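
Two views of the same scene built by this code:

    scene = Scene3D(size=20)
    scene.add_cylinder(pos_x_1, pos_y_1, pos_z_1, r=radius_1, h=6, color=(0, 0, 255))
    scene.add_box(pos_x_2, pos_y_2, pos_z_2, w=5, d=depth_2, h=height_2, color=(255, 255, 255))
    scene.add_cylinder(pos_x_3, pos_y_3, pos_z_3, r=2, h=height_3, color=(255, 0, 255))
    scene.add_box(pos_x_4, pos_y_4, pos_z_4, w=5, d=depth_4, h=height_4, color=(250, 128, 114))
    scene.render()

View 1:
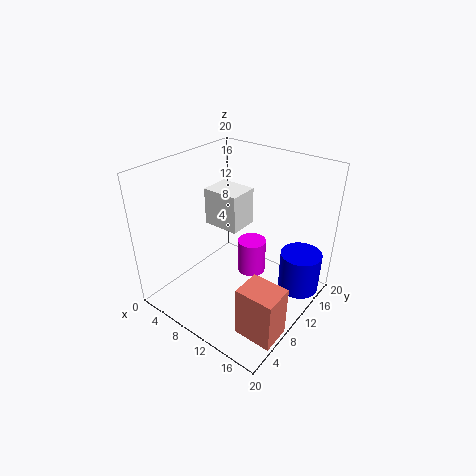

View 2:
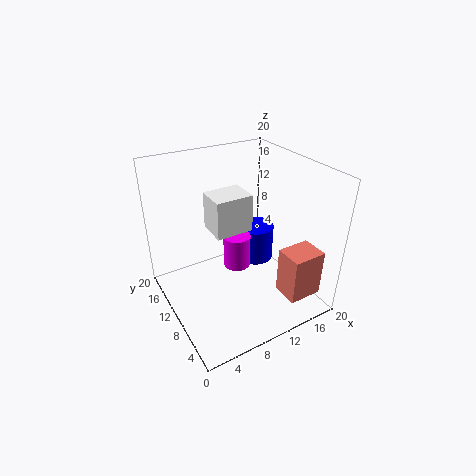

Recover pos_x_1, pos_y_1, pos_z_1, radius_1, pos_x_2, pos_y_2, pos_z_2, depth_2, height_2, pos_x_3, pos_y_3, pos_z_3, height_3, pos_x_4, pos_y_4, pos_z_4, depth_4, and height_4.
pos_x_1 = 17; pos_y_1 = 16; pos_z_1 = 1; radius_1 = 3; pos_x_2 = 6; pos_y_2 = 8; pos_z_2 = 12; depth_2 = 4; height_2 = 5; pos_x_3 = 11; pos_y_3 = 12; pos_z_3 = 4; height_3 = 5; pos_x_4 = 15; pos_y_4 = 3; pos_z_4 = 1; depth_4 = 4; height_4 = 7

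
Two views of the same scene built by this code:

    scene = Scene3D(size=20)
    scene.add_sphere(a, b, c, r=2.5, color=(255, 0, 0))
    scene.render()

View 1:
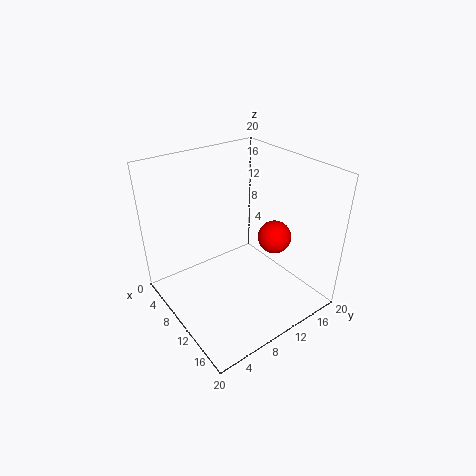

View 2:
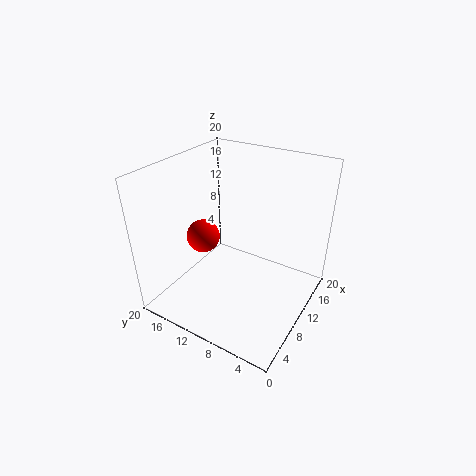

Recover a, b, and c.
a = 10.5
b = 16.5
c = 8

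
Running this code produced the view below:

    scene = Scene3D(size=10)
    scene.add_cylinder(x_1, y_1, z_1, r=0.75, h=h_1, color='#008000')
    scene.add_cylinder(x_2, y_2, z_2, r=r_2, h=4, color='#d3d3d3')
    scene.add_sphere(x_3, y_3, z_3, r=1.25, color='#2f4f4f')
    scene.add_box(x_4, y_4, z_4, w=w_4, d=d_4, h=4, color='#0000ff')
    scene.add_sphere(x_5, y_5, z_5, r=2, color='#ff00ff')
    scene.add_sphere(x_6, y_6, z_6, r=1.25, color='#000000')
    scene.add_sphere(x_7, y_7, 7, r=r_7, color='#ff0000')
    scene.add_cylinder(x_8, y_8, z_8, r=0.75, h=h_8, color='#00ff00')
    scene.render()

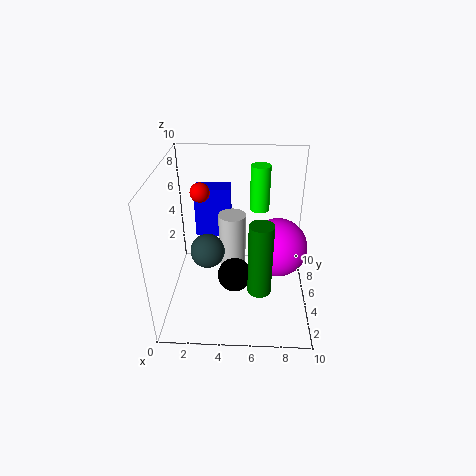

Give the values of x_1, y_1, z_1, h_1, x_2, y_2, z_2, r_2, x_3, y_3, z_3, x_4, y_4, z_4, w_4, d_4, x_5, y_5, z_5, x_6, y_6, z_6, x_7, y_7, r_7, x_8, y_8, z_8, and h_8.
x_1 = 6.5, y_1 = 2, z_1 = 3, h_1 = 4.75, x_2 = 4.5, y_2 = 6.5, z_2 = 2, r_2 = 1, x_3 = 2.75, y_3 = 5.5, z_3 = 3.5, x_4 = 1.5, y_4 = 8, z_4 = 3.25, w_4 = 2.75, d_4 = 1.5, x_5 = 7.75, y_5 = 4.75, z_5 = 4.5, x_6 = 4.75, y_6 = 5, z_6 = 1.75, x_7 = 2, y_7 = 8, r_7 = 0.75, x_8 = 6.5, y_8 = 8.5, z_8 = 5.5, h_8 = 3.5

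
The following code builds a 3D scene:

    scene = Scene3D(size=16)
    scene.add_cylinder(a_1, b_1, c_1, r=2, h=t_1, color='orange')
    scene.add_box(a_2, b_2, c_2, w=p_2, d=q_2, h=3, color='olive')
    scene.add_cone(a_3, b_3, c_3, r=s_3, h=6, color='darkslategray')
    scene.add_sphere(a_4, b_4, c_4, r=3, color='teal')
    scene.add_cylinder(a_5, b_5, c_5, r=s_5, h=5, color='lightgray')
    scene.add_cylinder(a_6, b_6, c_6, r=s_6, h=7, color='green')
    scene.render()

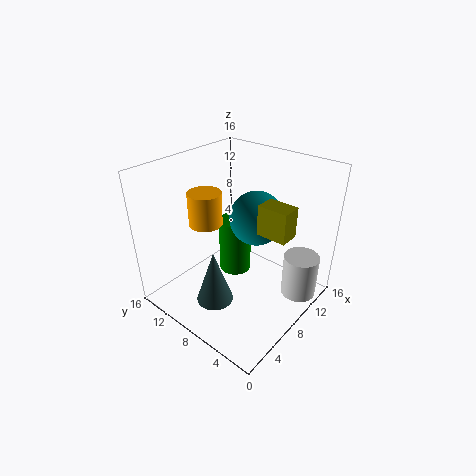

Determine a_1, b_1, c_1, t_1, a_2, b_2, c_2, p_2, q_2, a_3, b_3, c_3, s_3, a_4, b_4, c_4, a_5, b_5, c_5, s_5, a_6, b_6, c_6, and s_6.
a_1 = 8; b_1 = 13; c_1 = 8; t_1 = 4; a_2 = 6; b_2 = 1; c_2 = 11; p_2 = 2; q_2 = 3; a_3 = 4; b_3 = 8; c_3 = 2; s_3 = 2; a_4 = 10; b_4 = 7; c_4 = 10; a_5 = 12; b_5 = 2; c_5 = 1; s_5 = 2; a_6 = 11; b_6 = 11; c_6 = 1; s_6 = 2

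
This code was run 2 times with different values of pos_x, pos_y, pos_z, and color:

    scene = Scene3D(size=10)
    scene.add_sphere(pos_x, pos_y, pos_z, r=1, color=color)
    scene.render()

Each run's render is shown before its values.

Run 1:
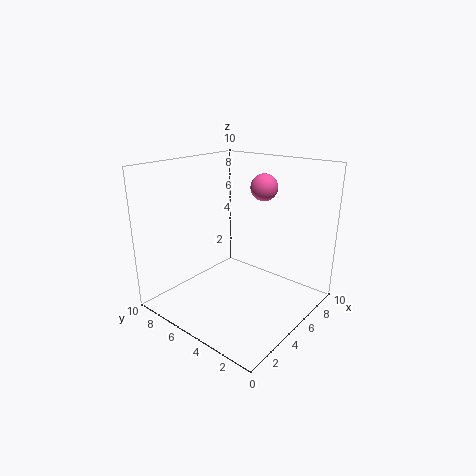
pos_x = 8
pos_y = 5
pos_z = 8
color = 'hotpink'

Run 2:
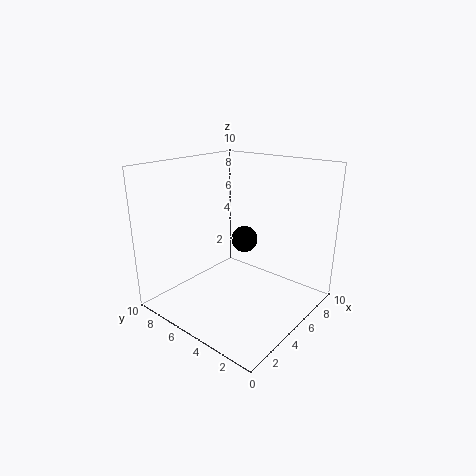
pos_x = 7
pos_y = 6
pos_z = 4
color = 'black'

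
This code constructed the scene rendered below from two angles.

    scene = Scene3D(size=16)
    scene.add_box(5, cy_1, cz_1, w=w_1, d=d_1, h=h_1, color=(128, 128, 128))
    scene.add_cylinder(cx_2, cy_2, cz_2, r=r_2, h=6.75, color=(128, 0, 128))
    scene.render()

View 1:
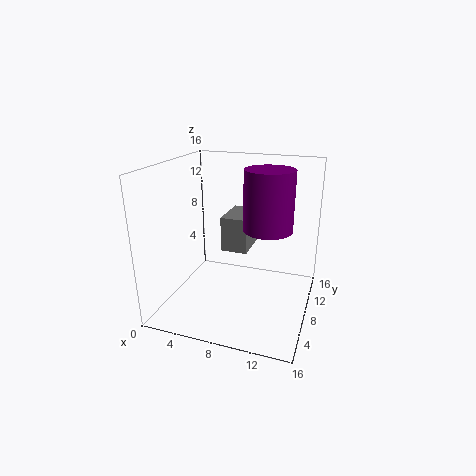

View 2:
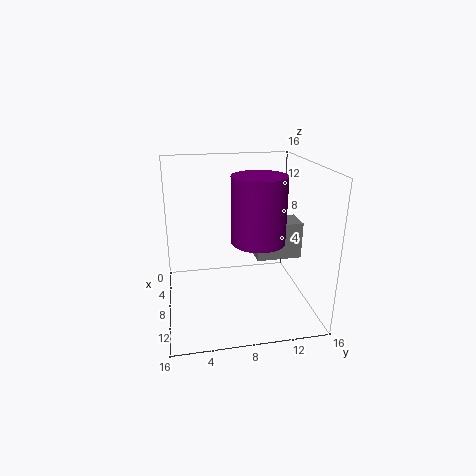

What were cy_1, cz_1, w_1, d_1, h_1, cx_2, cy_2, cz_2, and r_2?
cy_1 = 10.25; cz_1 = 5; w_1 = 3.25; d_1 = 5.25; h_1 = 4.25; cx_2 = 11; cy_2 = 9.5; cz_2 = 8.75; r_2 = 2.75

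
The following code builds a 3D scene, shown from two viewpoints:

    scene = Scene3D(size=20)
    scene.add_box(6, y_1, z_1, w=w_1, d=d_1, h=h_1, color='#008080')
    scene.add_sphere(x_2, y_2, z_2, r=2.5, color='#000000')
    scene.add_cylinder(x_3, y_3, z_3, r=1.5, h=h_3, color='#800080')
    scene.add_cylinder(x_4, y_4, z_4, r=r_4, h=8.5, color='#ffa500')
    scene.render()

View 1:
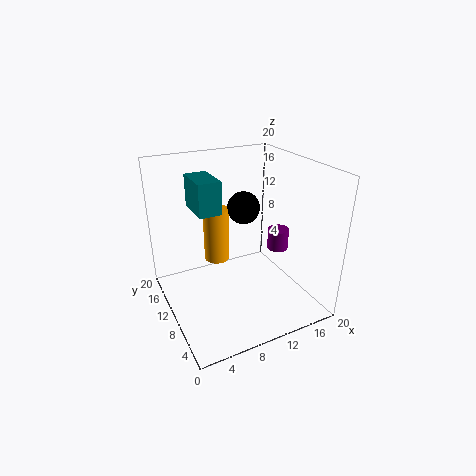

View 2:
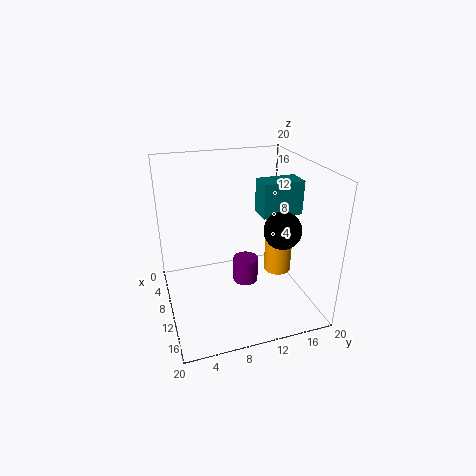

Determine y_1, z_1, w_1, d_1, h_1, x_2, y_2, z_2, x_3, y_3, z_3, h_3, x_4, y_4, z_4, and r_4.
y_1 = 14
z_1 = 12
w_1 = 3.5
d_1 = 6
h_1 = 5
x_2 = 13.5
y_2 = 15
z_2 = 12
x_3 = 16
y_3 = 9
z_3 = 7.5
h_3 = 3
x_4 = 9.5
y_4 = 16.5
z_4 = 3.5
r_4 = 2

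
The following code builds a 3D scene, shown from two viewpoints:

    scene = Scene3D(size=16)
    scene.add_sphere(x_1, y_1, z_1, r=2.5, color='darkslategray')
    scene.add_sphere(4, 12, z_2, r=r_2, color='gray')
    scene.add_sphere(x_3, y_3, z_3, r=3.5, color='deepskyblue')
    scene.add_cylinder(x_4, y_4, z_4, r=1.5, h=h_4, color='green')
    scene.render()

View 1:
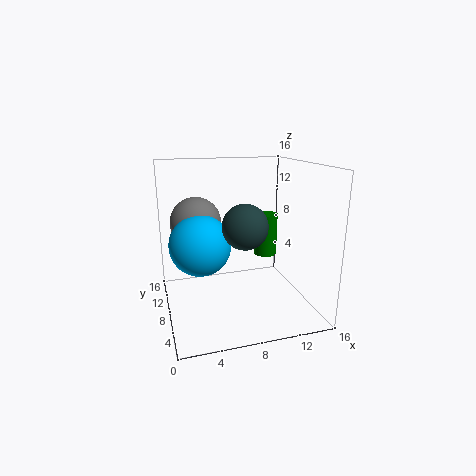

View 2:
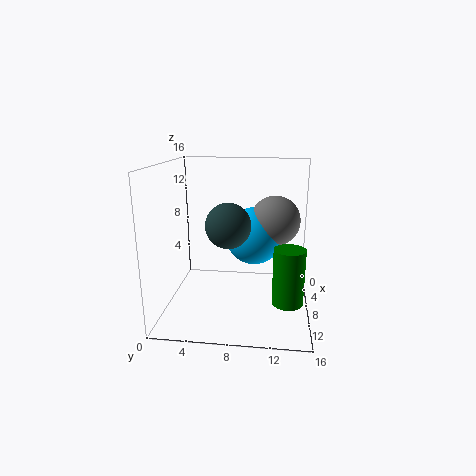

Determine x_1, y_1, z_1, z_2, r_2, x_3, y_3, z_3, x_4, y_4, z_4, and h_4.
x_1 = 8.5; y_1 = 7; z_1 = 9.5; z_2 = 9; r_2 = 3; x_3 = 4; y_3 = 9.5; z_3 = 7; x_4 = 13.5; y_4 = 13.5; z_4 = 3.5; h_4 = 5.5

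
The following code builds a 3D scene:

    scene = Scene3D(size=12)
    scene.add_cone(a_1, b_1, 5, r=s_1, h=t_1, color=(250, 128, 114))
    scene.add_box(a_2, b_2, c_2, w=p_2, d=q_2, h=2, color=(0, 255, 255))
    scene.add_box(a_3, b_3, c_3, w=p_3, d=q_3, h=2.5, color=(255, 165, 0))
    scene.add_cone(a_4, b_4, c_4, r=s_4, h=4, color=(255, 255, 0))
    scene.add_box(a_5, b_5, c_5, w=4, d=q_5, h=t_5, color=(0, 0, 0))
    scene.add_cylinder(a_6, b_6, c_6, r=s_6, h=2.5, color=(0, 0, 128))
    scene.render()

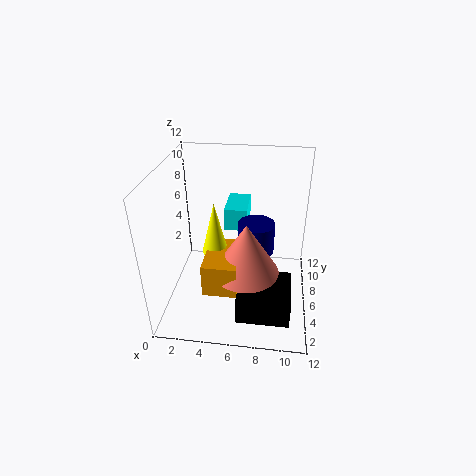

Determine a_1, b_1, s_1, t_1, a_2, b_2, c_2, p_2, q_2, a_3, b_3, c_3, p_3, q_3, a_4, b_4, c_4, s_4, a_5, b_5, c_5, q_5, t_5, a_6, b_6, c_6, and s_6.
a_1 = 7, b_1 = 3, s_1 = 2.5, t_1 = 4, a_2 = 4.5, b_2 = 8, c_2 = 5.5, p_2 = 2, q_2 = 3.5, a_3 = 4, b_3 = 1, c_3 = 4, p_3 = 2.5, q_3 = 4, a_4 = 4.5, b_4 = 4, c_4 = 6, s_4 = 1, a_5 = 6.5, b_5 = 0.5, c_5 = 2, q_5 = 4, t_5 = 2, a_6 = 7.5, b_6 = 6, c_6 = 5, s_6 = 1.5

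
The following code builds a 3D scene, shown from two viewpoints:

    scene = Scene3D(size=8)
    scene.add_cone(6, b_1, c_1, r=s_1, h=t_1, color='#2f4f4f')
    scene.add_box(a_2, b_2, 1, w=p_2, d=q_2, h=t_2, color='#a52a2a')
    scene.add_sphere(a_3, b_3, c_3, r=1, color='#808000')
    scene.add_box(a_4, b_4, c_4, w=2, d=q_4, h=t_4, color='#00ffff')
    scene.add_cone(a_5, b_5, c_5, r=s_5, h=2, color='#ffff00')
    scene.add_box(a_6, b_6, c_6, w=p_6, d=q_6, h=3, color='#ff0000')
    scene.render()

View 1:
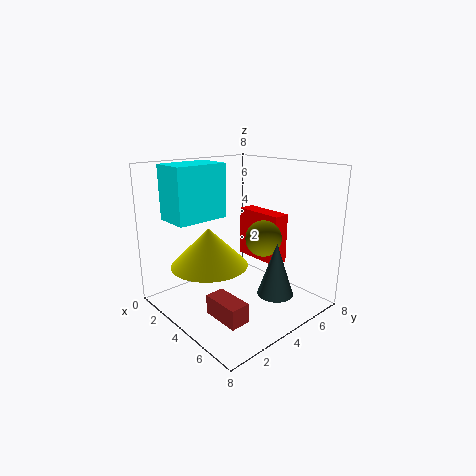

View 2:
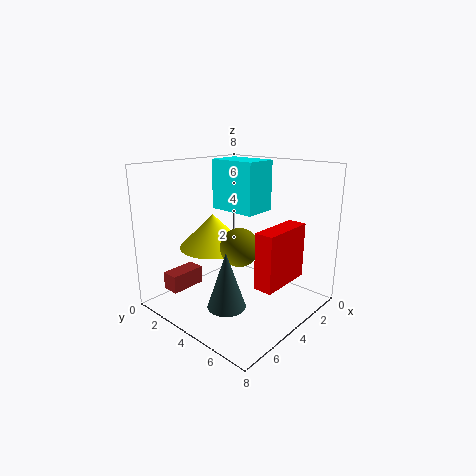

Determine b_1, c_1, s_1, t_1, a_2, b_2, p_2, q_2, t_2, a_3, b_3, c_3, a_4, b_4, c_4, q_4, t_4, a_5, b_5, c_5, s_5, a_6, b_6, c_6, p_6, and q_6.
b_1 = 5; c_1 = 1; s_1 = 1; t_1 = 3; a_2 = 5; b_2 = 1; p_2 = 2; q_2 = 1; t_2 = 1; a_3 = 5; b_3 = 5; c_3 = 4; a_4 = 1; b_4 = 1; c_4 = 5; q_4 = 3; t_4 = 3; a_5 = 4; b_5 = 2; c_5 = 3; s_5 = 2; a_6 = 2; b_6 = 6; c_6 = 2; p_6 = 3; q_6 = 1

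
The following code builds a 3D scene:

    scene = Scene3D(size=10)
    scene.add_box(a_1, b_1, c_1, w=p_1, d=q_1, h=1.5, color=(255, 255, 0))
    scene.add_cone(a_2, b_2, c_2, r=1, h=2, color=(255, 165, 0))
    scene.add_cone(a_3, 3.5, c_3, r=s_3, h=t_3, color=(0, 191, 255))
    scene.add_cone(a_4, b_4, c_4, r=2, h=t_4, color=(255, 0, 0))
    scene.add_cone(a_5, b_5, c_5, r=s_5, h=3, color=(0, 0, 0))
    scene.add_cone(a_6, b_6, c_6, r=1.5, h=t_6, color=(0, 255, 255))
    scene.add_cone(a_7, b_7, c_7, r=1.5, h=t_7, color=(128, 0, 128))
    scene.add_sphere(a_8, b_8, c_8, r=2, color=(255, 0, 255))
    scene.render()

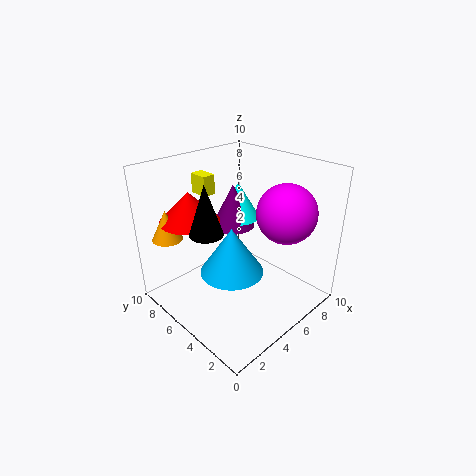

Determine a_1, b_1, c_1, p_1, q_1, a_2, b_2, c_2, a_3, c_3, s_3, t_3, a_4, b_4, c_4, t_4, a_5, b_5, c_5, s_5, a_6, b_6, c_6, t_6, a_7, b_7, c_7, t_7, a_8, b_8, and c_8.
a_1 = 5, b_1 = 8.5, c_1 = 7, p_1 = 1, q_1 = 1.5, a_2 = 1, b_2 = 7.5, c_2 = 5.5, a_3 = 3, c_3 = 4, s_3 = 2, t_3 = 3, a_4 = 2.5, b_4 = 7, c_4 = 6.5, t_4 = 2, a_5 = 1.5, b_5 = 4, c_5 = 7, s_5 = 1, a_6 = 6, b_6 = 6, c_6 = 6, t_6 = 2.5, a_7 = 5.5, b_7 = 6, c_7 = 5.5, t_7 = 3, a_8 = 7, b_8 = 2.5, c_8 = 7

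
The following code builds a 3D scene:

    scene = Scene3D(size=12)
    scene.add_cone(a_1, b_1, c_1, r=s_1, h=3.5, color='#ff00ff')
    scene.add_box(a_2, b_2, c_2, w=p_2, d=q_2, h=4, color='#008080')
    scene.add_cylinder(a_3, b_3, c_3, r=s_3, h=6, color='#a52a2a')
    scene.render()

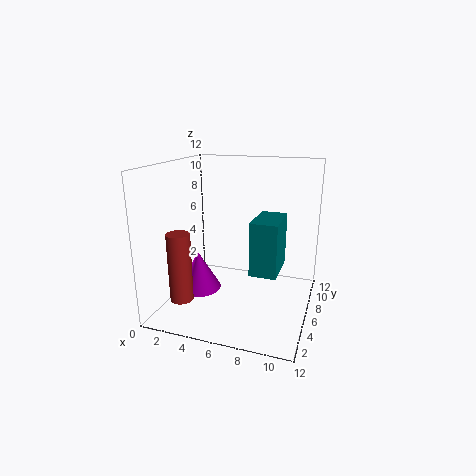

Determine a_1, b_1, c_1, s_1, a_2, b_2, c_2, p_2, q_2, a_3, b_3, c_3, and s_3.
a_1 = 2
b_1 = 6.5
c_1 = 0.5
s_1 = 2
a_2 = 8
b_2 = 2.5
c_2 = 4.5
p_2 = 2
q_2 = 3.5
a_3 = 1.5
b_3 = 4
c_3 = 0.5
s_3 = 1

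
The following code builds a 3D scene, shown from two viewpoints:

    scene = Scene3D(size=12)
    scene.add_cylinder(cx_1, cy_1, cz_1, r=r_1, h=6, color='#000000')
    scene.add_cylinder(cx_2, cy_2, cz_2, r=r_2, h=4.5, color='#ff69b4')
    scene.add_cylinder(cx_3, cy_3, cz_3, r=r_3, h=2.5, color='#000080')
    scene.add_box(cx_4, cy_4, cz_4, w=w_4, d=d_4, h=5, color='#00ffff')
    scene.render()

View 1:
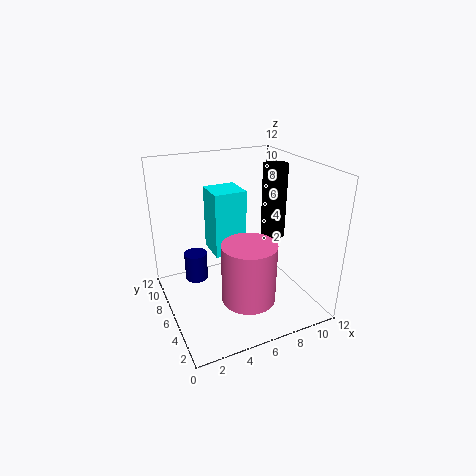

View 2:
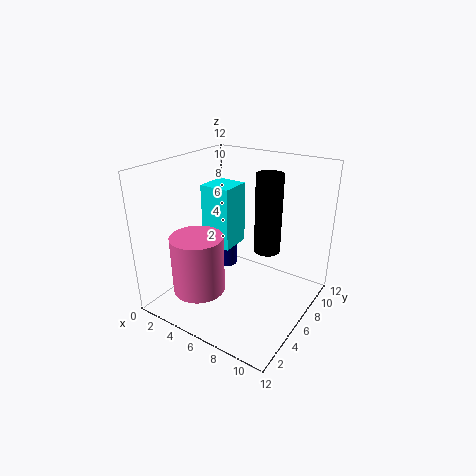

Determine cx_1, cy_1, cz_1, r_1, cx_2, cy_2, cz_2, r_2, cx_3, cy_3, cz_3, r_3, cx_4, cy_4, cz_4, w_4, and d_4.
cx_1 = 9, cy_1 = 5.5, cz_1 = 6, r_1 = 1, cx_2 = 5, cy_2 = 2, cz_2 = 3, r_2 = 2, cx_3 = 3, cy_3 = 8.5, cz_3 = 1.5, r_3 = 1, cx_4 = 3.5, cy_4 = 4.5, cz_4 = 5.5, w_4 = 2.5, d_4 = 2.5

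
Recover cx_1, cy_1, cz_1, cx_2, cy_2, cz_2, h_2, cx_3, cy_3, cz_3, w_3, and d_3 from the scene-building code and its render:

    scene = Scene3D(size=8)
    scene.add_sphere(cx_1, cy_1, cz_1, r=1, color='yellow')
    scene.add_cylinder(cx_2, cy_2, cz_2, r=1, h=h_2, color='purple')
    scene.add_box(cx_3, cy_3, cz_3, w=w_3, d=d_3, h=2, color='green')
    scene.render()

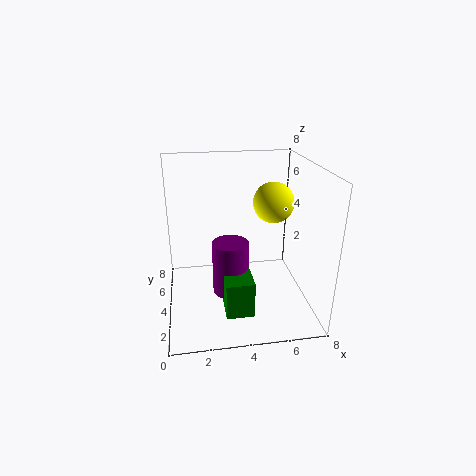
cx_1 = 5.5; cy_1 = 2.5; cz_1 = 6.5; cx_2 = 3.5; cy_2 = 3.5; cz_2 = 1; h_2 = 3; cx_3 = 3; cy_3 = 1.5; cz_3 = 0.5; w_3 = 1.5; d_3 = 2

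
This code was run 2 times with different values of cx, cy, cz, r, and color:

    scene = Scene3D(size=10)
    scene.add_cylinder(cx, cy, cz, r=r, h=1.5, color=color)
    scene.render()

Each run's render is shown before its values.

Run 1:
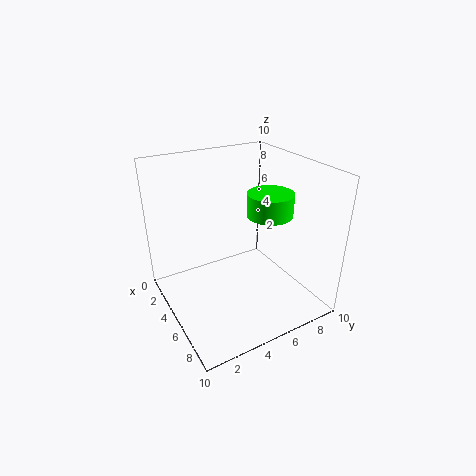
cx = 6.5, cy = 6.5, cz = 7, r = 1.5, color = 'lime'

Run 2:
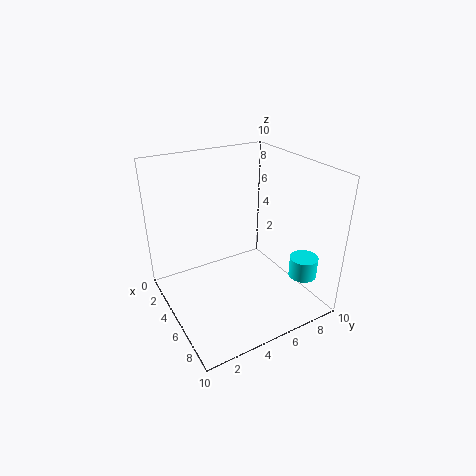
cx = 7.5, cy = 9, cz = 2, r = 1, color = 'cyan'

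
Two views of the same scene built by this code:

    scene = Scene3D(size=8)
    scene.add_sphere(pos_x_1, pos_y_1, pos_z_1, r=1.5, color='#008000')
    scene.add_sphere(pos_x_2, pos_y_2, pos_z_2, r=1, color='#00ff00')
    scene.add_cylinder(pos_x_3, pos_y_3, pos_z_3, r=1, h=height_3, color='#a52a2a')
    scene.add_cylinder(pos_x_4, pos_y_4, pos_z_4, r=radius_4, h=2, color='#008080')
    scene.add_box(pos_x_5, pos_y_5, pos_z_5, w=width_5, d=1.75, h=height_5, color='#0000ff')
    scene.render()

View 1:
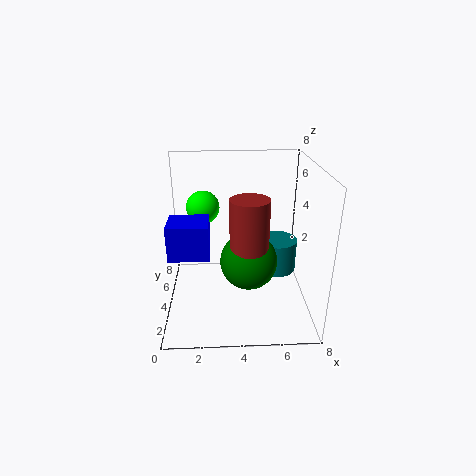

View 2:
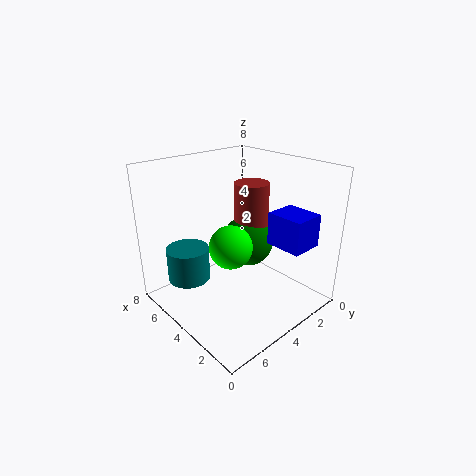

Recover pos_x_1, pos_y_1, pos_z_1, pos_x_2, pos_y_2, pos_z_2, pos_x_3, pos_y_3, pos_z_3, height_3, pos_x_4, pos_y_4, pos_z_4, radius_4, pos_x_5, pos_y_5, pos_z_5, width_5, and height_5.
pos_x_1 = 4.5, pos_y_1 = 2.75, pos_z_1 = 3.25, pos_x_2 = 2, pos_y_2 = 6.25, pos_z_2 = 5, pos_x_3 = 4.5, pos_y_3 = 2.5, pos_z_3 = 3.75, height_3 = 3, pos_x_4 = 6.5, pos_y_4 = 5.75, pos_z_4 = 1, radius_4 = 1.25, pos_x_5 = 0.5, pos_y_5 = 1.5, pos_z_5 = 4, width_5 = 2, height_5 = 1.75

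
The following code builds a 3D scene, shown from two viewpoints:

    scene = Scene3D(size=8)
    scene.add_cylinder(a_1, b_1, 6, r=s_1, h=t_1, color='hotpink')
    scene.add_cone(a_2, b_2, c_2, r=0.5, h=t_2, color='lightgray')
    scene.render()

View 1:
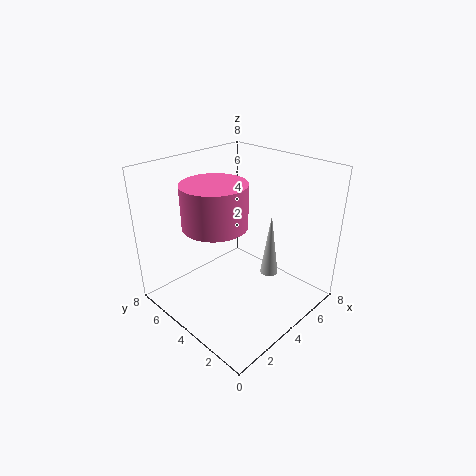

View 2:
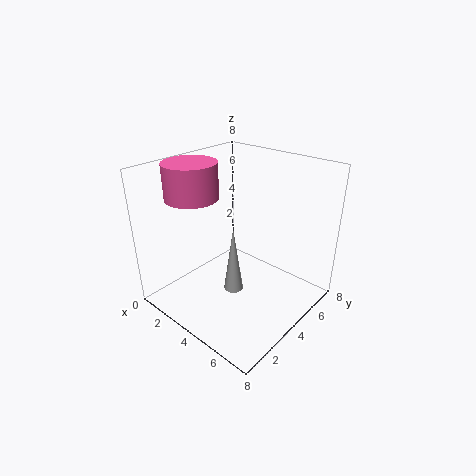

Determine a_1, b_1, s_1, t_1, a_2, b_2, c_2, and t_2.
a_1 = 1.5, b_1 = 3, s_1 = 1.5, t_1 = 2, a_2 = 5, b_2 = 2.5, c_2 = 2, t_2 = 3.5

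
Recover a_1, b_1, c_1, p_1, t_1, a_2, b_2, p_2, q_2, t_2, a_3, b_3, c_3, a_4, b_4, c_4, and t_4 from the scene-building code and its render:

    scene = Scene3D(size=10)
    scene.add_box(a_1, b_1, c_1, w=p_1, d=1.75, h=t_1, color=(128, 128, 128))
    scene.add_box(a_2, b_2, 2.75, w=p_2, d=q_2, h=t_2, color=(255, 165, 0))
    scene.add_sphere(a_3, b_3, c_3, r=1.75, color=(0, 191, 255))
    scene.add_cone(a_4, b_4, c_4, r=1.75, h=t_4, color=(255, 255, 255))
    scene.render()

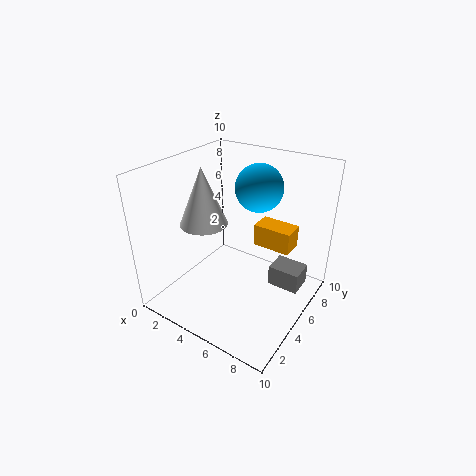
a_1 = 7; b_1 = 6; c_1 = 1.25; p_1 = 2.25; t_1 = 1.5; a_2 = 4.5; b_2 = 8; p_2 = 3; q_2 = 1.75; t_2 = 1.75; a_3 = 5; b_3 = 7.75; c_3 = 7.75; a_4 = 2; b_4 = 5; c_4 = 5.25; t_4 = 4.25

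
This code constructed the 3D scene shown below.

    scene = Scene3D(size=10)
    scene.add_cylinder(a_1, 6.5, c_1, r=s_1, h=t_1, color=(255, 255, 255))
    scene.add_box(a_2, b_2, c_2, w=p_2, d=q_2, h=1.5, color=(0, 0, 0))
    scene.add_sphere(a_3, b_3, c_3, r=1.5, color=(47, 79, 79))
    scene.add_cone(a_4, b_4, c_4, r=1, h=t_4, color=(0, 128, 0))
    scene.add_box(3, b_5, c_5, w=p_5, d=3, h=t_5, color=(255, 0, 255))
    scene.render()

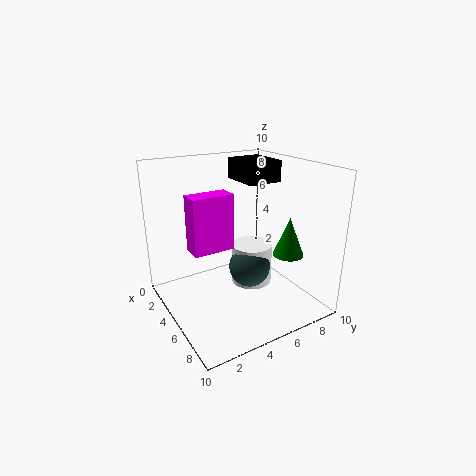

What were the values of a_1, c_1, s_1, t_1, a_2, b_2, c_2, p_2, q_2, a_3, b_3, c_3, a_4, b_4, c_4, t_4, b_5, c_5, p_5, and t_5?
a_1 = 4.5
c_1 = 1
s_1 = 1.5
t_1 = 3
a_2 = 2
b_2 = 6
c_2 = 8.5
p_2 = 3
q_2 = 2.5
a_3 = 5
b_3 = 6
c_3 = 2.5
a_4 = 8
b_4 = 7
c_4 = 4.5
t_4 = 2.5
b_5 = 2
c_5 = 4
p_5 = 1.5
t_5 = 4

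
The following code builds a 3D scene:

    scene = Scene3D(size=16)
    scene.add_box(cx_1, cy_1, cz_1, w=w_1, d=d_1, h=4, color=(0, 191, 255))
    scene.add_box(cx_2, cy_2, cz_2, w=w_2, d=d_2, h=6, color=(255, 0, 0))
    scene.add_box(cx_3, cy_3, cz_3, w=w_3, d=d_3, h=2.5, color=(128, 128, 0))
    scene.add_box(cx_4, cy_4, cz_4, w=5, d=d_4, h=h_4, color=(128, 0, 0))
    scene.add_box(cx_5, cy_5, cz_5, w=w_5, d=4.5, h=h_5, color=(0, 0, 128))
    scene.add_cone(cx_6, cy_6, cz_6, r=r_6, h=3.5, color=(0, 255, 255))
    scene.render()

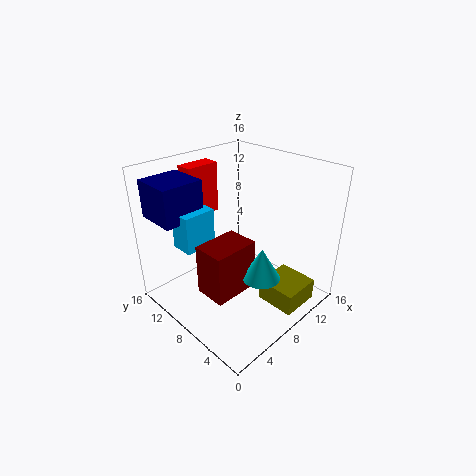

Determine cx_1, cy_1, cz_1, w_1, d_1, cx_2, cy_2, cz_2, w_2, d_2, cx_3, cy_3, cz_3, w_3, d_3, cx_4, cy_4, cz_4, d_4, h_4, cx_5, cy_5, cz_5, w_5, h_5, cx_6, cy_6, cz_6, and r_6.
cx_1 = 2, cy_1 = 9, cz_1 = 8, w_1 = 3.5, d_1 = 2.5, cx_2 = 6, cy_2 = 13.5, cz_2 = 9, w_2 = 4, d_2 = 2, cx_3 = 9, cy_3 = 1, cz_3 = 0.5, w_3 = 4.5, d_3 = 4.5, cx_4 = 2.5, cy_4 = 5, cz_4 = 3.5, d_4 = 3.5, h_4 = 5.5, cx_5 = 0.5, cy_5 = 10, cz_5 = 11, w_5 = 4.5, h_5 = 4, cx_6 = 7.5, cy_6 = 4, cz_6 = 5, r_6 = 2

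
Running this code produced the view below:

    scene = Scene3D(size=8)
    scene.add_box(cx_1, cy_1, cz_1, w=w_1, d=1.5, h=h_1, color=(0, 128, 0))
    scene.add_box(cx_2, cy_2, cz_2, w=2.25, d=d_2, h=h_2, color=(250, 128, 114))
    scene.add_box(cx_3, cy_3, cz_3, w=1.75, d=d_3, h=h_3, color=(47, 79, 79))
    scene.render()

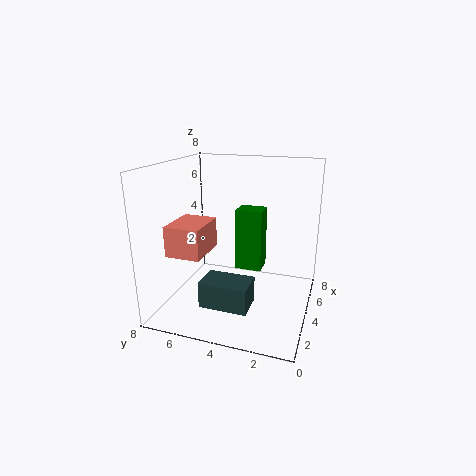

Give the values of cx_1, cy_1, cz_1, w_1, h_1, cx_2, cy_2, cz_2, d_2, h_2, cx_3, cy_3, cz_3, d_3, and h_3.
cx_1 = 4.25, cy_1 = 2.75, cz_1 = 2, w_1 = 1.25, h_1 = 3.5, cx_2 = 0.5, cy_2 = 4.75, cz_2 = 4, d_2 = 1.75, h_2 = 1.5, cx_3 = 2.25, cy_3 = 3, cz_3 = 0.25, d_3 = 2.75, h_3 = 1.5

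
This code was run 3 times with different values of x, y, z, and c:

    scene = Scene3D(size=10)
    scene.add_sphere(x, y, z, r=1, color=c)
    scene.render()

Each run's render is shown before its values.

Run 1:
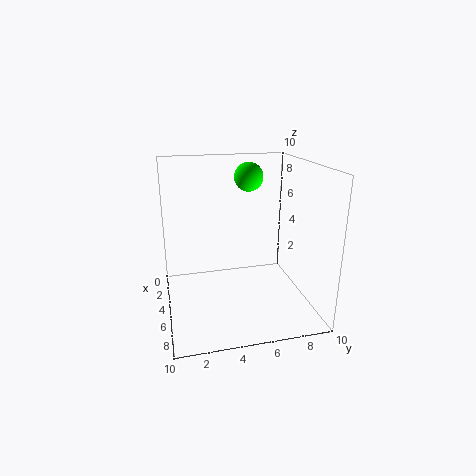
x = 4; y = 6; z = 9; c = 'lime'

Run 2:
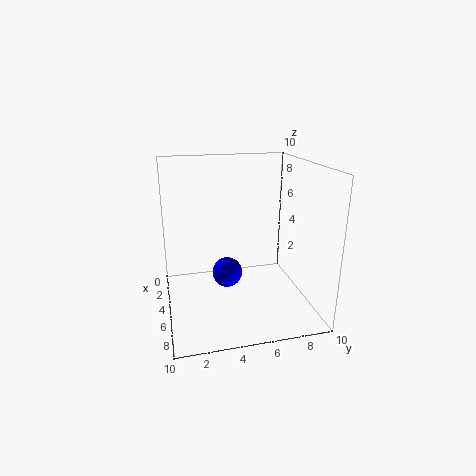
x = 6; y = 4; z = 3; c = 'blue'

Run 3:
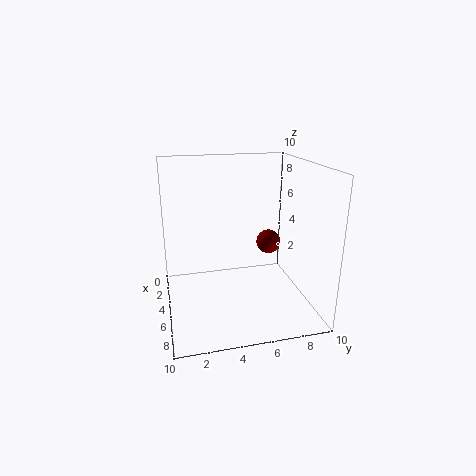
x = 1.5; y = 8.5; z = 3; c = 'maroon'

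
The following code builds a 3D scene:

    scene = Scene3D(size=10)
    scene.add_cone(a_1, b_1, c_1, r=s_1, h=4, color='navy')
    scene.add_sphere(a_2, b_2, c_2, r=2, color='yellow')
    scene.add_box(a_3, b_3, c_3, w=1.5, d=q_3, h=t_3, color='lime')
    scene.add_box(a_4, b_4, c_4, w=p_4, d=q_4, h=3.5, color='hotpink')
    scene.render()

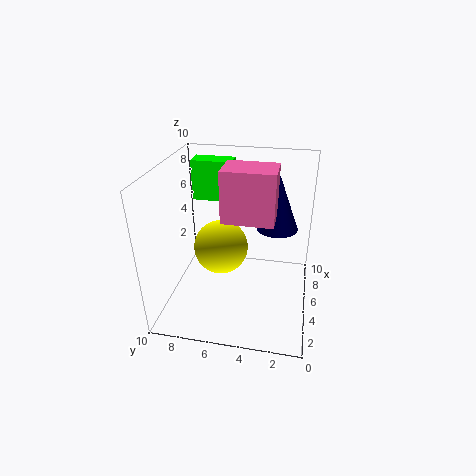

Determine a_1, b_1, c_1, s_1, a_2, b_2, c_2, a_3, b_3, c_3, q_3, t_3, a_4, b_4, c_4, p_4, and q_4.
a_1 = 7
b_1 = 2.5
c_1 = 5
s_1 = 1.5
a_2 = 6
b_2 = 6.5
c_2 = 3.5
a_3 = 7.5
b_3 = 6
c_3 = 6.5
q_3 = 3
t_3 = 3
a_4 = 4
b_4 = 2.5
c_4 = 6.5
p_4 = 2.5
q_4 = 3.5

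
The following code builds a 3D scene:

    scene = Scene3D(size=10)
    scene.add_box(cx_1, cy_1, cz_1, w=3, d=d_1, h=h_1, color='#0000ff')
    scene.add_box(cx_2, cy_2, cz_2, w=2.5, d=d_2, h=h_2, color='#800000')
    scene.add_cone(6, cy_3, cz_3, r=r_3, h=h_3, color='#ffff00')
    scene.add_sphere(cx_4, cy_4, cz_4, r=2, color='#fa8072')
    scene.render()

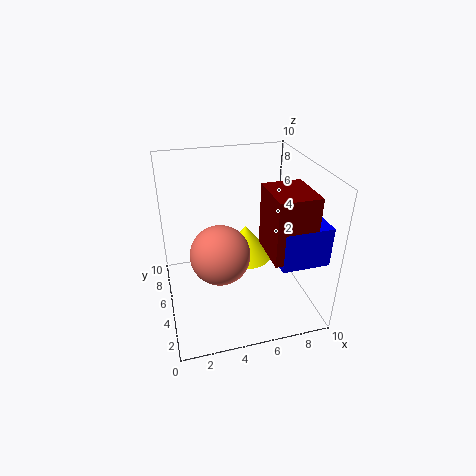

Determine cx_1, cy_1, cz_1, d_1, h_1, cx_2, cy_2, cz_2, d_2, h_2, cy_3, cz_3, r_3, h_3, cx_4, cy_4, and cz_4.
cx_1 = 6.5; cy_1 = 0.5; cz_1 = 5; d_1 = 2.5; h_1 = 2.5; cx_2 = 6; cy_2 = 0.5; cz_2 = 5.5; d_2 = 3; h_2 = 4; cy_3 = 6.5; cz_3 = 2.5; r_3 = 2; h_3 = 2.5; cx_4 = 3.5; cy_4 = 4; cz_4 = 4.5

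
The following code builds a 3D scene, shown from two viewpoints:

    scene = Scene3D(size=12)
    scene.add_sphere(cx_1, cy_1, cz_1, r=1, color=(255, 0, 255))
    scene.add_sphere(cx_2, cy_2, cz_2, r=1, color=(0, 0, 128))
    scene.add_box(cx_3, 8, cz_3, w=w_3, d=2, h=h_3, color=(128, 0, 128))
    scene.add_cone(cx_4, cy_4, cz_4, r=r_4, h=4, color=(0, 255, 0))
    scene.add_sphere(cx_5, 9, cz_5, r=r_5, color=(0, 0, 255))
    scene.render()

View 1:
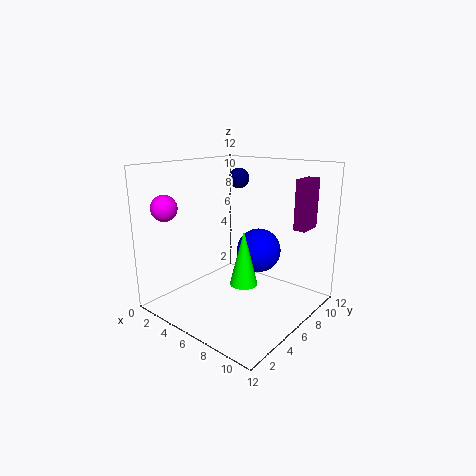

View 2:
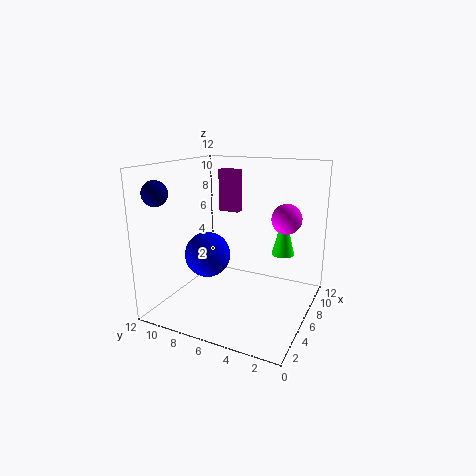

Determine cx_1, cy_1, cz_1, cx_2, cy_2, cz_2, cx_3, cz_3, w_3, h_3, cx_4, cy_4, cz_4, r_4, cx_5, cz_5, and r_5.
cx_1 = 3
cy_1 = 1
cz_1 = 9
cx_2 = 2
cy_2 = 11
cz_2 = 10
cx_3 = 10
cz_3 = 7
w_3 = 1
h_3 = 4
cx_4 = 9
cy_4 = 3
cz_4 = 4
r_4 = 1
cx_5 = 6
cz_5 = 4
r_5 = 2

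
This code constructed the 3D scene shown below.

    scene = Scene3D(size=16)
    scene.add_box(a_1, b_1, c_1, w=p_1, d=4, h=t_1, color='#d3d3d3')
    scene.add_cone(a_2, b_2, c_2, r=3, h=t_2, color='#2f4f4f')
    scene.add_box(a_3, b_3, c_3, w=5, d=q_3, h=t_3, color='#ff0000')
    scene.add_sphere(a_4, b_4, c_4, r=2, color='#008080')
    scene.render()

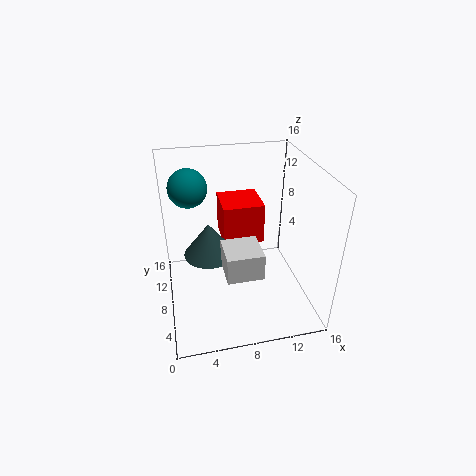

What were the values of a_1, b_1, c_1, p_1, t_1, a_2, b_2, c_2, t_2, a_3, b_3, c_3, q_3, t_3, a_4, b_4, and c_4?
a_1 = 6
b_1 = 4
c_1 = 5
p_1 = 4
t_1 = 3
a_2 = 5
b_2 = 10
c_2 = 5
t_2 = 4
a_3 = 7
b_3 = 11
c_3 = 5
q_3 = 5
t_3 = 5
a_4 = 3
b_4 = 9
c_4 = 14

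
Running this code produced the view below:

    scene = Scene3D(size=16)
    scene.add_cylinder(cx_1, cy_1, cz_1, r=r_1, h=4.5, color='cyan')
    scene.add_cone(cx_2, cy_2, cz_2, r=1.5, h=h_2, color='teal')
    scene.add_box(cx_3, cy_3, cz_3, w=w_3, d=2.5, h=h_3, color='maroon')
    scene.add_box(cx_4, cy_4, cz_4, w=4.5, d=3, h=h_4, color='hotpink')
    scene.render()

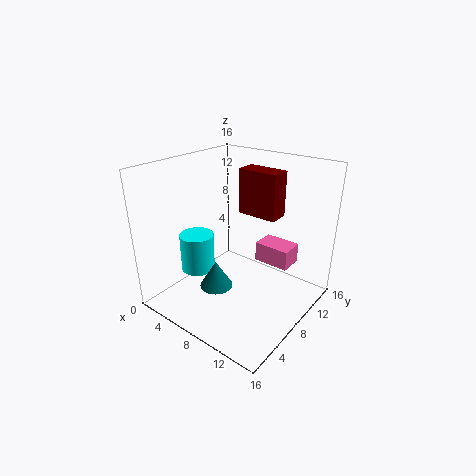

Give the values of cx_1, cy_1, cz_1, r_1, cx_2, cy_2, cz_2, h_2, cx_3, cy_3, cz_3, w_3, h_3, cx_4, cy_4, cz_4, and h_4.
cx_1 = 3, cy_1 = 6.5, cz_1 = 3, r_1 = 2, cx_2 = 10.5, cy_2 = 1.5, cz_2 = 6.5, h_2 = 2.5, cx_3 = 5, cy_3 = 12, cz_3 = 9, w_3 = 5, h_3 = 5.5, cx_4 = 7, cy_4 = 13, cz_4 = 2.5, h_4 = 2.5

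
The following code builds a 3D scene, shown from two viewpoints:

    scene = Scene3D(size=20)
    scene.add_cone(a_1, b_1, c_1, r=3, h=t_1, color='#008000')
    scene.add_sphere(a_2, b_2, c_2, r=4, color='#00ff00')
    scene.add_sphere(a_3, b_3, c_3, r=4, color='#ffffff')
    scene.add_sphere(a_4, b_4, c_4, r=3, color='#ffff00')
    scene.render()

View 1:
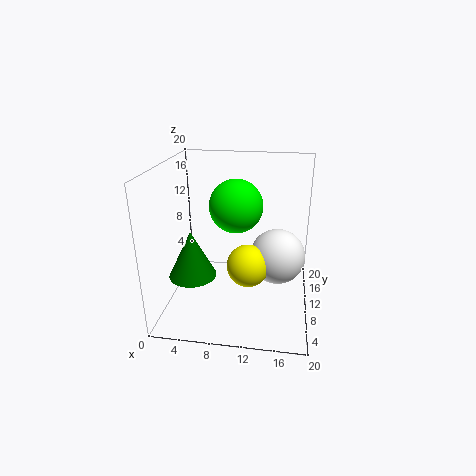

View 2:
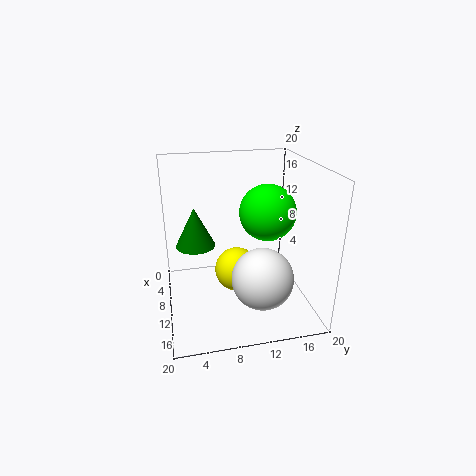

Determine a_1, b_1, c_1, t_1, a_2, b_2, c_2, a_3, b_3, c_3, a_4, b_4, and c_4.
a_1 = 5, b_1 = 4.5, c_1 = 7, t_1 = 6, a_2 = 9, b_2 = 14.5, c_2 = 13, a_3 = 15.5, b_3 = 12, c_3 = 6.5, a_4 = 11.5, b_4 = 9.5, c_4 = 6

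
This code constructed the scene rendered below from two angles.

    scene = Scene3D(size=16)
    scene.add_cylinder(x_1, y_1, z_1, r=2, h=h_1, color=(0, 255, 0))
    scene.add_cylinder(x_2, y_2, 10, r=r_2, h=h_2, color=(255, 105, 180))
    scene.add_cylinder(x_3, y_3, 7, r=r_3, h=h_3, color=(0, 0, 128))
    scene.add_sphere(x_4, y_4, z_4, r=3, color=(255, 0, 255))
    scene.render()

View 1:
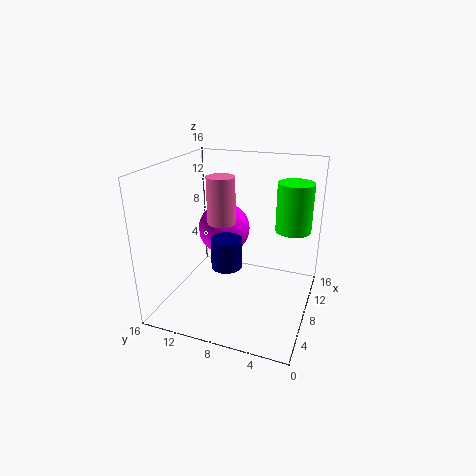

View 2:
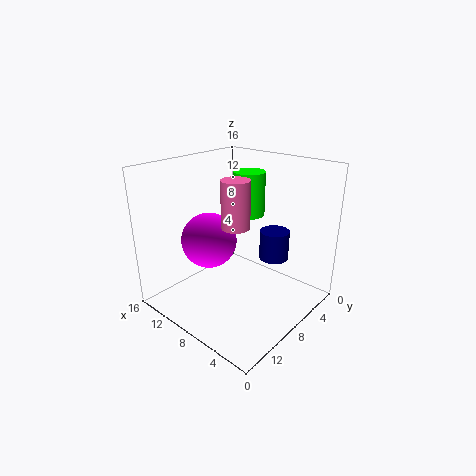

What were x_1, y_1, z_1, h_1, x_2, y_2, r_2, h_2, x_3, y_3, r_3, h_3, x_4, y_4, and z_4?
x_1 = 11; y_1 = 2.5; z_1 = 8.5; h_1 = 5.5; x_2 = 7; y_2 = 9.5; r_2 = 1.5; h_2 = 5; x_3 = 3.5; y_3 = 7.5; r_3 = 1.5; h_3 = 3; x_4 = 10; y_4 = 10.5; z_4 = 8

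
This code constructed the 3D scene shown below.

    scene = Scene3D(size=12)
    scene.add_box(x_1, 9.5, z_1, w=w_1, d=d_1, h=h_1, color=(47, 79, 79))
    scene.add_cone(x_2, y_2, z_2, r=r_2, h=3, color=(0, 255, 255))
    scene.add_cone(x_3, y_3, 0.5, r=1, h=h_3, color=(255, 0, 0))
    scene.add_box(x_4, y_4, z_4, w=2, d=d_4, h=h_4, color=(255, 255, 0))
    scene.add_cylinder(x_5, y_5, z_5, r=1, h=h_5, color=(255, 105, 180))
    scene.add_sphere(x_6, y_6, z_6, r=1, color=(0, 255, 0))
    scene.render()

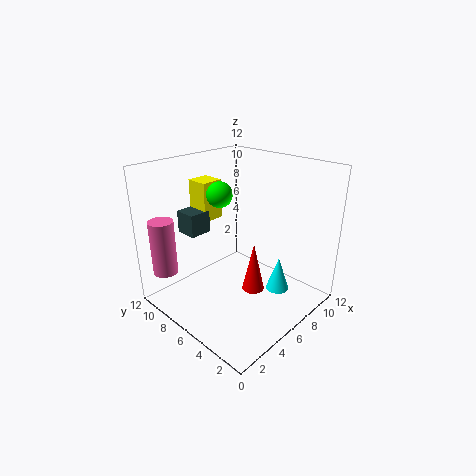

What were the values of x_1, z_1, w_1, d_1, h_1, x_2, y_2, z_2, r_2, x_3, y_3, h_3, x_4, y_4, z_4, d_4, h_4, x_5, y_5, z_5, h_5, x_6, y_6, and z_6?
x_1 = 4, z_1 = 5.5, w_1 = 2, d_1 = 2, h_1 = 2, x_2 = 8.5, y_2 = 3.5, z_2 = 1, r_2 = 1, x_3 = 7.5, y_3 = 5.5, h_3 = 4.5, x_4 = 5.5, y_4 = 9.5, z_4 = 6.5, d_4 = 2, h_4 = 3.5, x_5 = 1, y_5 = 9.5, z_5 = 3.5, h_5 = 4.5, x_6 = 4.5, y_6 = 6.5, z_6 = 10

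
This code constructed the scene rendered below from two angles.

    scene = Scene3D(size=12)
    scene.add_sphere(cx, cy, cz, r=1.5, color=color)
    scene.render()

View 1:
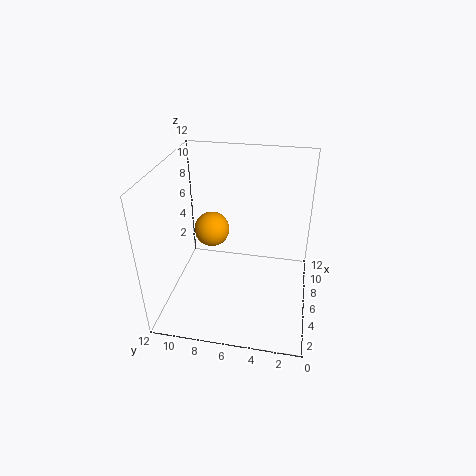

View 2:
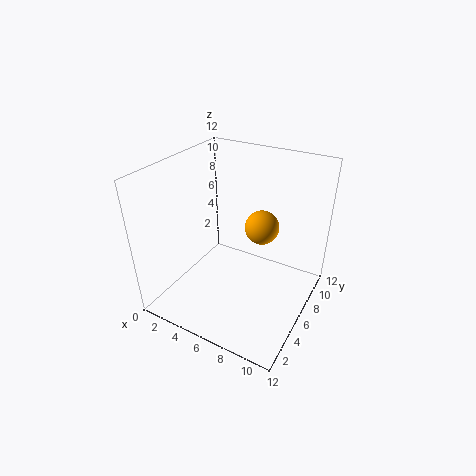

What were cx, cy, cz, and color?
cx = 7; cy = 8.5; cz = 6; color = 'orange'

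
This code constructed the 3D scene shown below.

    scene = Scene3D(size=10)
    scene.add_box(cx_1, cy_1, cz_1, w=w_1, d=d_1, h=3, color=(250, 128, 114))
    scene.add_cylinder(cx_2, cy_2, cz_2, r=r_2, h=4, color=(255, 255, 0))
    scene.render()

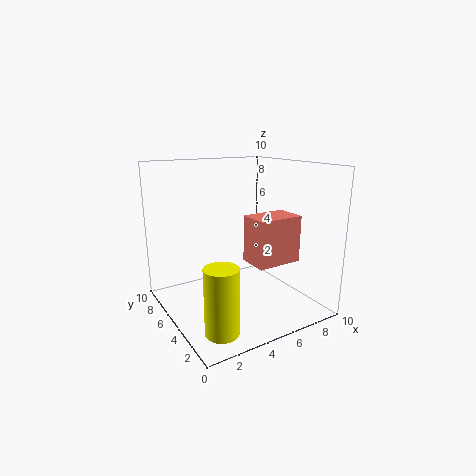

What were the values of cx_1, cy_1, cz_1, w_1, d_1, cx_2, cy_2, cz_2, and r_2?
cx_1 = 4.5
cy_1 = 1.5
cz_1 = 4
w_1 = 3
d_1 = 2
cx_2 = 1.5
cy_2 = 1
cz_2 = 1
r_2 = 1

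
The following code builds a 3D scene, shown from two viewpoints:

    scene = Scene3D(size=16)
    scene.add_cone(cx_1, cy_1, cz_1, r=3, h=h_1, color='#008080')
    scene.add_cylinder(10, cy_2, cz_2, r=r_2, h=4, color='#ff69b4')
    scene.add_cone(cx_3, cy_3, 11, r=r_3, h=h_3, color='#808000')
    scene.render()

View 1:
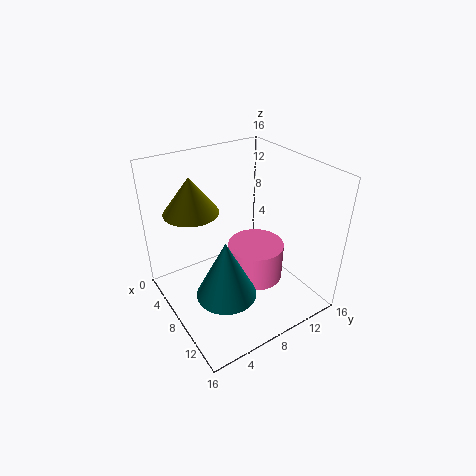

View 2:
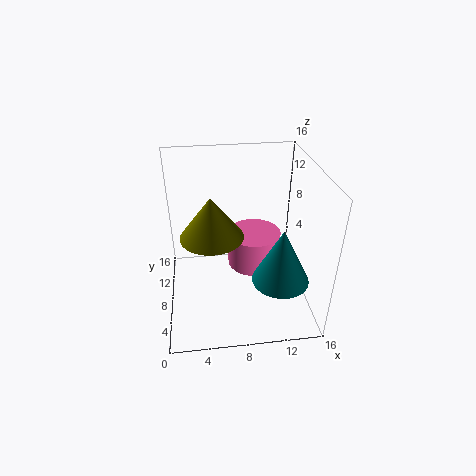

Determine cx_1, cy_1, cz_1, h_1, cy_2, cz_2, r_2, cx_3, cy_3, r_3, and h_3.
cx_1 = 12
cy_1 = 4
cz_1 = 5
h_1 = 6
cy_2 = 9
cz_2 = 4
r_2 = 3
cx_3 = 5
cy_3 = 4
r_3 = 3
h_3 = 4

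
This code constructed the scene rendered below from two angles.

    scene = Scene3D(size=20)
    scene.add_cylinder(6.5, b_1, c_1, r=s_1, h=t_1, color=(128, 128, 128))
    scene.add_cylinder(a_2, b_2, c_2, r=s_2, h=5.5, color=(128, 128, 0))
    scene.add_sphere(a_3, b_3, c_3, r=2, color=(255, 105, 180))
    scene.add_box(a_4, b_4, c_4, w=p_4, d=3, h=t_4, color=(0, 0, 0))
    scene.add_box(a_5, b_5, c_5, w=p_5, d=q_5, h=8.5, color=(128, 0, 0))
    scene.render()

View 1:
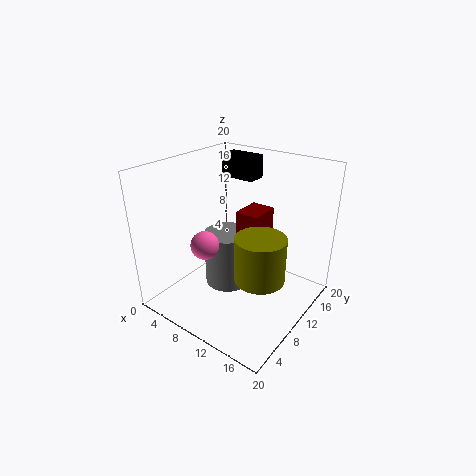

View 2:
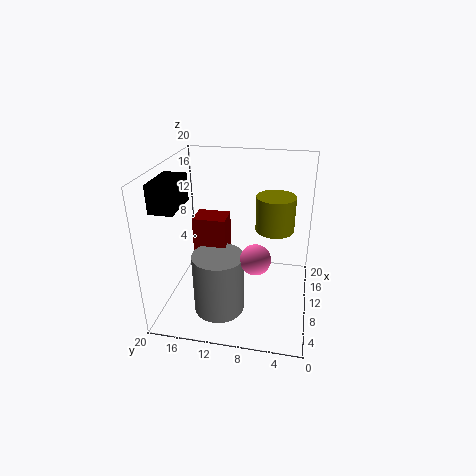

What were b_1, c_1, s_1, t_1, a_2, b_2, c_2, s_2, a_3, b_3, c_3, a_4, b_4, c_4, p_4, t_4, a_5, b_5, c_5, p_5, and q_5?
b_1 = 12; c_1 = 0.5; s_1 = 3.5; t_1 = 8.5; a_2 = 16.5; b_2 = 5.5; c_2 = 8.5; s_2 = 3; a_3 = 6.5; b_3 = 7; c_3 = 9; a_4 = 2.5; b_4 = 16; c_4 = 16; p_4 = 5.5; t_4 = 3.5; a_5 = 8.5; b_5 = 11.5; c_5 = 4.5; p_5 = 3.5; q_5 = 4.5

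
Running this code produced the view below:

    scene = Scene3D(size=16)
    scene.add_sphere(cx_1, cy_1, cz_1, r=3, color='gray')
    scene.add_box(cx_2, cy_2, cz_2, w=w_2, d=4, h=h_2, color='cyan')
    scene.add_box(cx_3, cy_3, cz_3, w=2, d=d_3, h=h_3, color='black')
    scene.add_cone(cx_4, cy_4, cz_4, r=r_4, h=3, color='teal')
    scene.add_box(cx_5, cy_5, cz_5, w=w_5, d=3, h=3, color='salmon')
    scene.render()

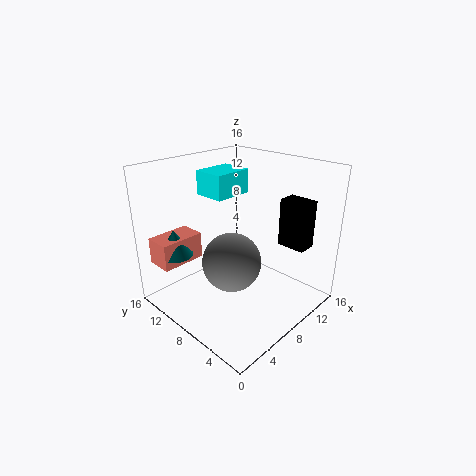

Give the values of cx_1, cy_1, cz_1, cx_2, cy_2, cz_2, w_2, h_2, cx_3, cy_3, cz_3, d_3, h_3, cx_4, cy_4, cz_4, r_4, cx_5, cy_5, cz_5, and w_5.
cx_1 = 5; cy_1 = 6; cz_1 = 7; cx_2 = 9; cy_2 = 12; cz_2 = 11; w_2 = 5; h_2 = 3; cx_3 = 10; cy_3 = 1; cz_3 = 8; d_3 = 3; h_3 = 5; cx_4 = 3; cy_4 = 13; cz_4 = 6; r_4 = 2; cx_5 = 1; cy_5 = 12; cz_5 = 5; w_5 = 5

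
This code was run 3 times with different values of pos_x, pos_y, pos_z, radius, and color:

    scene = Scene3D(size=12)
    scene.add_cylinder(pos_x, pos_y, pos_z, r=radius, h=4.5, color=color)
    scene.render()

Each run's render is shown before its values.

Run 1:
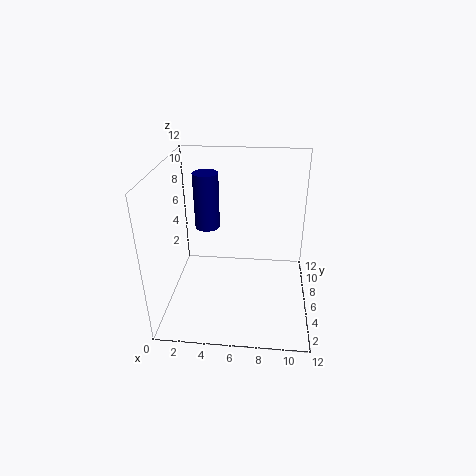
pos_x = 3.5, pos_y = 6, pos_z = 7, radius = 1, color = 'navy'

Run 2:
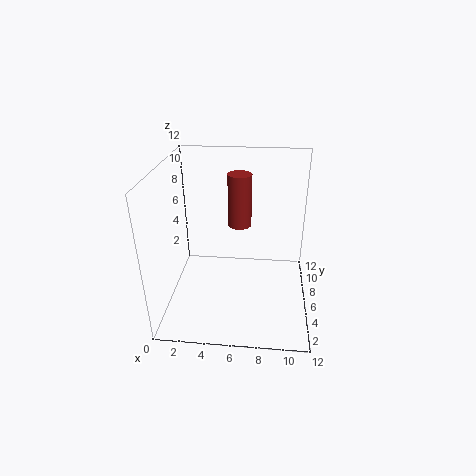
pos_x = 6, pos_y = 7.5, pos_z = 6.5, radius = 1, color = 'brown'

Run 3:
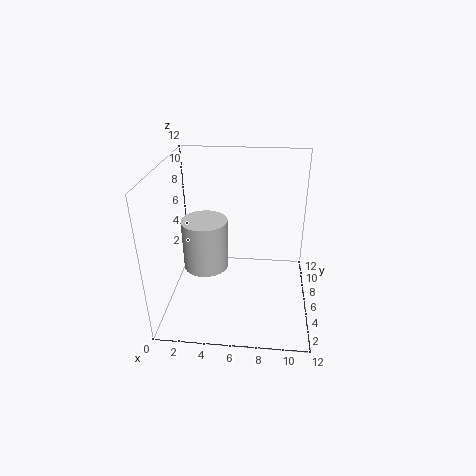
pos_x = 3, pos_y = 7, pos_z = 2.5, radius = 2, color = 'lightgray'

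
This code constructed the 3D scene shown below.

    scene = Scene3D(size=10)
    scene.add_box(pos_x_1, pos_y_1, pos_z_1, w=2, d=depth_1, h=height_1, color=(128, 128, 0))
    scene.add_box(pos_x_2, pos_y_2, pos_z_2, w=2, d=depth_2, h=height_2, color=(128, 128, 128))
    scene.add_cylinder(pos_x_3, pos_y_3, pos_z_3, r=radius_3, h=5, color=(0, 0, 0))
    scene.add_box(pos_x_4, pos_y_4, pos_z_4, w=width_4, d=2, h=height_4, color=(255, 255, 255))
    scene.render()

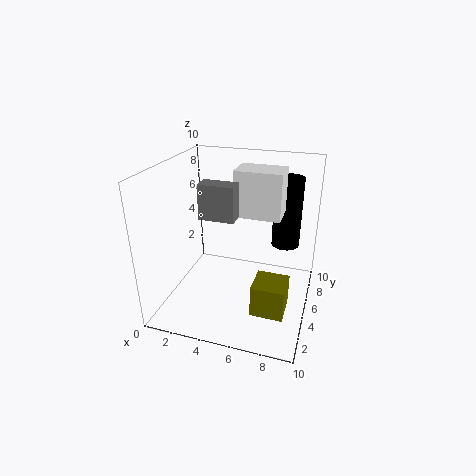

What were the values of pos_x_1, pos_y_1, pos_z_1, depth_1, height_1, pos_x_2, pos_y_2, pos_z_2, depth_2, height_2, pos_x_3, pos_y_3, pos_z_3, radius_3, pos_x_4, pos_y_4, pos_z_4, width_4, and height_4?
pos_x_1 = 7, pos_y_1 = 1, pos_z_1 = 2, depth_1 = 2, height_1 = 2, pos_x_2 = 4, pos_y_2 = 1, pos_z_2 = 8, depth_2 = 1, height_2 = 2, pos_x_3 = 8, pos_y_3 = 7, pos_z_3 = 4, radius_3 = 1, pos_x_4 = 5, pos_y_4 = 4, pos_z_4 = 7, width_4 = 3, height_4 = 3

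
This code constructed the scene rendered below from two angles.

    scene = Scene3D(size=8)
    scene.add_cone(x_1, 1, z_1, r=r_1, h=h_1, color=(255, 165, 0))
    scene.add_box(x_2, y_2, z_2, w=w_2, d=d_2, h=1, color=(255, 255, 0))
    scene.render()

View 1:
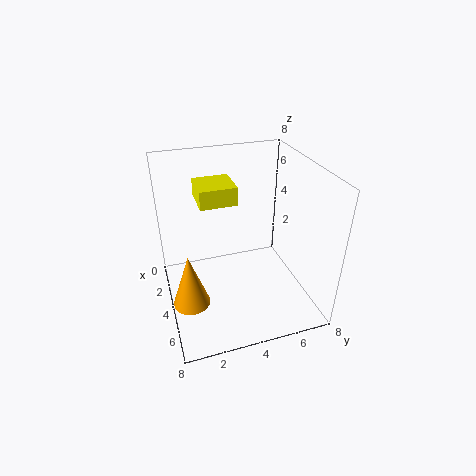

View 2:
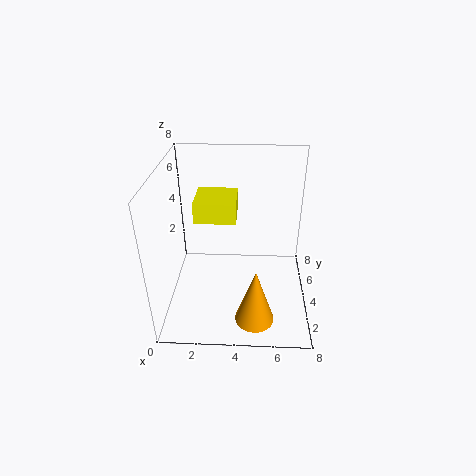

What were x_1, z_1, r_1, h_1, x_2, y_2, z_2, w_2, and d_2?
x_1 = 5, z_1 = 1, r_1 = 1, h_1 = 3, x_2 = 2, y_2 = 2, z_2 = 6, w_2 = 2, d_2 = 2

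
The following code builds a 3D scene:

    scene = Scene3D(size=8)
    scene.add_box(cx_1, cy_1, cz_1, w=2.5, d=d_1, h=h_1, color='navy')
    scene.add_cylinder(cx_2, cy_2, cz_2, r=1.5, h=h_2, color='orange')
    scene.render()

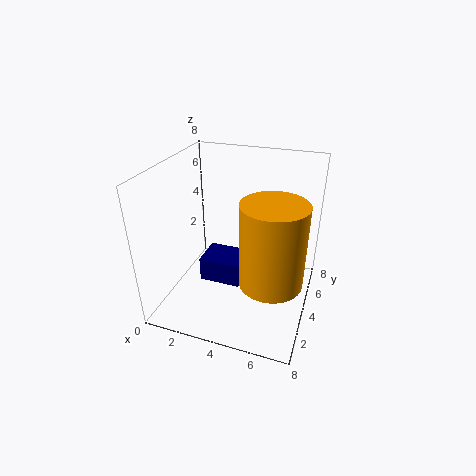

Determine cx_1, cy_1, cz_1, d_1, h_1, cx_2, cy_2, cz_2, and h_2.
cx_1 = 1.5, cy_1 = 4, cz_1 = 0.5, d_1 = 2, h_1 = 1.5, cx_2 = 6.5, cy_2 = 1.5, cz_2 = 3.5, h_2 = 4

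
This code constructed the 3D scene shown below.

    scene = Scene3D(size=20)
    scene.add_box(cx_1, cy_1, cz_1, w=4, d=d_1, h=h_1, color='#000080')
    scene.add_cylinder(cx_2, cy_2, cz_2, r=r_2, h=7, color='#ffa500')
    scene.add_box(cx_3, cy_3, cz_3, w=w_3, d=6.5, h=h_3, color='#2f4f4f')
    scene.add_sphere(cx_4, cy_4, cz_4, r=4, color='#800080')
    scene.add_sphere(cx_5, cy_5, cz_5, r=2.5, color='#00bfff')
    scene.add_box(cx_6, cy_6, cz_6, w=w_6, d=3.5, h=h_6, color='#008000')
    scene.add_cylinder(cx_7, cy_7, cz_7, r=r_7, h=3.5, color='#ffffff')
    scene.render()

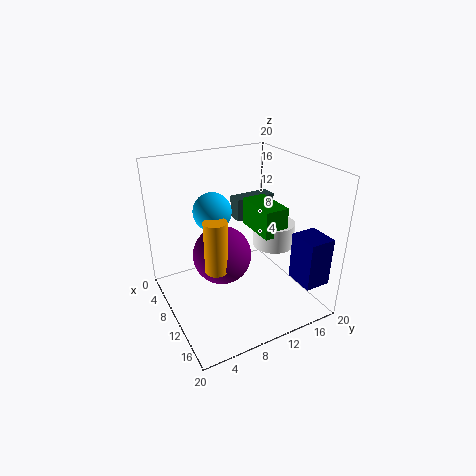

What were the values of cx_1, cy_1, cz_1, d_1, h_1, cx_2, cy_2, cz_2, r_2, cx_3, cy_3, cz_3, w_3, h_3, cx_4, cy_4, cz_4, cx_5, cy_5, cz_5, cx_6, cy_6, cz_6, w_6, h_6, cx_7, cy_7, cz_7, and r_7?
cx_1 = 15.5
cy_1 = 15
cz_1 = 5.5
d_1 = 3.5
h_1 = 6.5
cx_2 = 12.5
cy_2 = 5.5
cz_2 = 7.5
r_2 = 1.5
cx_3 = 2
cy_3 = 13
cz_3 = 9.5
w_3 = 2.5
h_3 = 3.5
cx_4 = 10
cy_4 = 7.5
cz_4 = 8
cx_5 = 9.5
cy_5 = 6.5
cz_5 = 14.5
cx_6 = 6
cy_6 = 13
cz_6 = 10
w_6 = 6.5
h_6 = 4
cx_7 = 10
cy_7 = 16
cz_7 = 7.5
r_7 = 3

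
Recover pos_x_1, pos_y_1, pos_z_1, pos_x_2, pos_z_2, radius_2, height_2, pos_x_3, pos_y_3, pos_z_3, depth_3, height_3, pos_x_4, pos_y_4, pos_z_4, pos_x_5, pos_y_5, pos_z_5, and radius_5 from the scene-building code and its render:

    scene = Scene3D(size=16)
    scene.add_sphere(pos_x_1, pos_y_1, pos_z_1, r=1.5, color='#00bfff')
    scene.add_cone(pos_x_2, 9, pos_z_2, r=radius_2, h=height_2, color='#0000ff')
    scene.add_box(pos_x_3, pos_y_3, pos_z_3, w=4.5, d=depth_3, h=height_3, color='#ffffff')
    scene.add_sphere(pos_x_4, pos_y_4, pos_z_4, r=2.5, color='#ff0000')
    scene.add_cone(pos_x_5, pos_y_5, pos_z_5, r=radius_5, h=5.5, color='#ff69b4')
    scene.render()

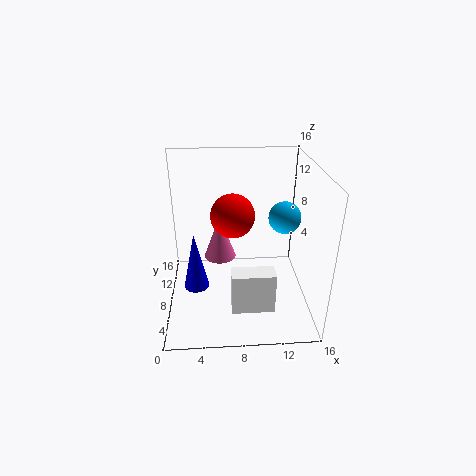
pos_x_1 = 12
pos_y_1 = 3.5
pos_z_1 = 12.5
pos_x_2 = 3
pos_z_2 = 1
radius_2 = 1.5
height_2 = 7
pos_x_3 = 7
pos_y_3 = 2.5
pos_z_3 = 2
depth_3 = 2
height_3 = 4.5
pos_x_4 = 7.5
pos_y_4 = 9.5
pos_z_4 = 10
pos_x_5 = 6
pos_y_5 = 12.5
pos_z_5 = 3
radius_5 = 2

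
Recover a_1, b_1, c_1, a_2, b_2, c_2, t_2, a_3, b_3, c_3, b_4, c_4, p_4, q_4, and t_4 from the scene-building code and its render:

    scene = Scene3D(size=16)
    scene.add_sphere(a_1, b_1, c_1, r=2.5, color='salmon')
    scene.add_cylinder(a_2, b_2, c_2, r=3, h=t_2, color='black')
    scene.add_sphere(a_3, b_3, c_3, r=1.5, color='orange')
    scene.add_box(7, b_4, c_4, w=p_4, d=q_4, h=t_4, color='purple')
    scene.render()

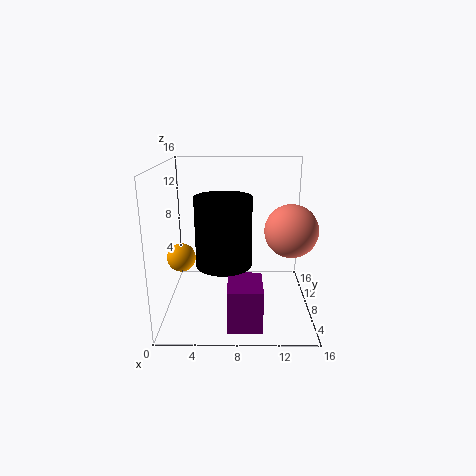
a_1 = 13
b_1 = 3
c_1 = 10.5
a_2 = 6.5
b_2 = 6.5
c_2 = 5.5
t_2 = 7.5
a_3 = 2
b_3 = 6
c_3 = 6.5
b_4 = 1
c_4 = 0.5
p_4 = 3.5
q_4 = 4.5
t_4 = 4.5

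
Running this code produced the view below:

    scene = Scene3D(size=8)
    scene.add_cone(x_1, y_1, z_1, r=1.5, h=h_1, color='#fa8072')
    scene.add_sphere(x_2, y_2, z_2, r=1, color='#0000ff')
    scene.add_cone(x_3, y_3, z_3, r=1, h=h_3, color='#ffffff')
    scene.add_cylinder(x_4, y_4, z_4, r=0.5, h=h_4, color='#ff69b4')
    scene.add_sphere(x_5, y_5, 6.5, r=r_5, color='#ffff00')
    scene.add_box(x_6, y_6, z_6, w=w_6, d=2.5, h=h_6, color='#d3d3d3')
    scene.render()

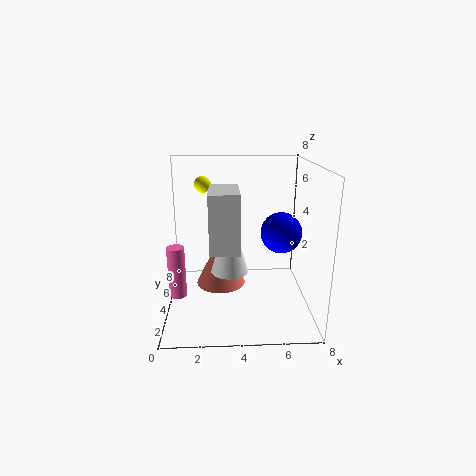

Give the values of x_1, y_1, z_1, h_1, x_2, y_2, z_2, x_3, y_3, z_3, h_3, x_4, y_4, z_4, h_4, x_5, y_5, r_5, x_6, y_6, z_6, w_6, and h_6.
x_1 = 3
y_1 = 5.5
z_1 = 0.5
h_1 = 3
x_2 = 6
y_2 = 2
z_2 = 5
x_3 = 3.5
y_3 = 3
z_3 = 2.5
h_3 = 3.5
x_4 = 0.5
y_4 = 4
z_4 = 0.5
h_4 = 3
x_5 = 2
y_5 = 6.5
r_5 = 0.5
x_6 = 2.5
y_6 = 1.5
z_6 = 4
w_6 = 1.5
h_6 = 3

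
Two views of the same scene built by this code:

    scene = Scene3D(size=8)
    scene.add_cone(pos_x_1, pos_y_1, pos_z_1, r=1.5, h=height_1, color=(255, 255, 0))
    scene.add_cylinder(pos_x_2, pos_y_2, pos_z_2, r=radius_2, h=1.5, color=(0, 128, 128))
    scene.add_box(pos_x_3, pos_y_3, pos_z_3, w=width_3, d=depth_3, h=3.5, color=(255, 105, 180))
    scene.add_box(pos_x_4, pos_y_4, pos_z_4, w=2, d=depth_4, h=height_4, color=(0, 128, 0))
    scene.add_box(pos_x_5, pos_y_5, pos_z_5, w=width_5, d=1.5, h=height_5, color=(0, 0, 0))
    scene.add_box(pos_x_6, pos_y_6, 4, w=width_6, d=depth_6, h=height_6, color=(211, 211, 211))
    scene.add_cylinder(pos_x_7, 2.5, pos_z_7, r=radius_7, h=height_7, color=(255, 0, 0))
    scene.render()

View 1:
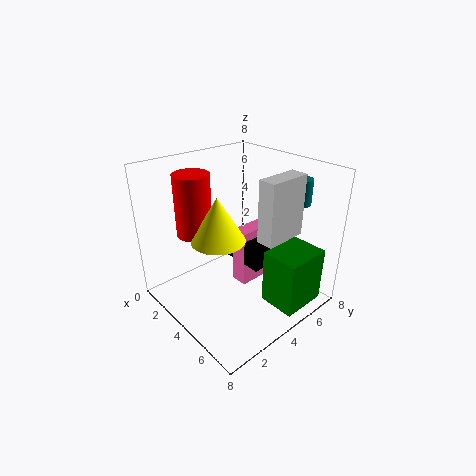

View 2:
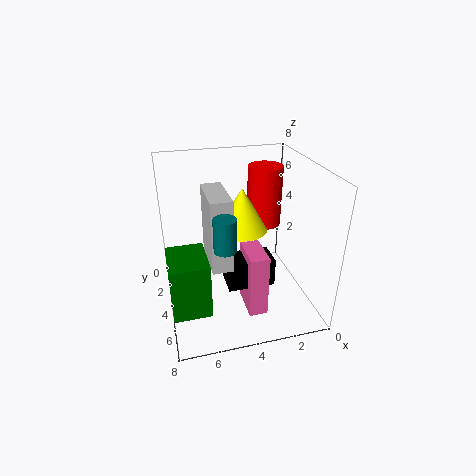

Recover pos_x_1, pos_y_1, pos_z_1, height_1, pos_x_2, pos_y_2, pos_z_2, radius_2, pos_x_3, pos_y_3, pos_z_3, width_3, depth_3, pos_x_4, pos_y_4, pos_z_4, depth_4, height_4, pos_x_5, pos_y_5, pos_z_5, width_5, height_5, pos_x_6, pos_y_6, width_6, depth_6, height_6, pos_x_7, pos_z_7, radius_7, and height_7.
pos_x_1 = 3.5, pos_y_1 = 3, pos_z_1 = 4, height_1 = 2.5, pos_x_2 = 5.5, pos_y_2 = 7.5, pos_z_2 = 5.5, radius_2 = 0.5, pos_x_3 = 3, pos_y_3 = 4.5, pos_z_3 = 0.5, width_3 = 1, depth_3 = 2, pos_x_4 = 6, pos_y_4 = 4, pos_z_4 = 1, depth_4 = 2.5, height_4 = 3, pos_x_5 = 2.5, pos_y_5 = 4.5, pos_z_5 = 2, width_5 = 2.5, height_5 = 1.5, pos_x_6 = 5, pos_y_6 = 4.5, width_6 = 1, depth_6 = 2.5, height_6 = 3.5, pos_x_7 = 2, pos_z_7 = 4, radius_7 = 1, height_7 = 3.5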